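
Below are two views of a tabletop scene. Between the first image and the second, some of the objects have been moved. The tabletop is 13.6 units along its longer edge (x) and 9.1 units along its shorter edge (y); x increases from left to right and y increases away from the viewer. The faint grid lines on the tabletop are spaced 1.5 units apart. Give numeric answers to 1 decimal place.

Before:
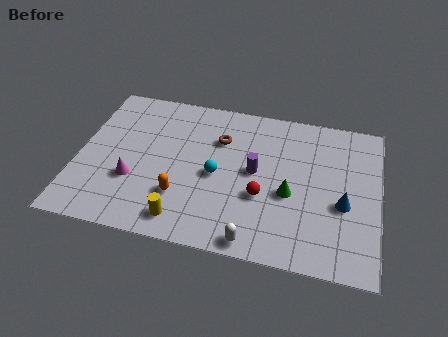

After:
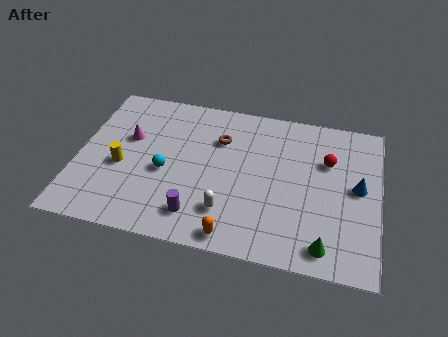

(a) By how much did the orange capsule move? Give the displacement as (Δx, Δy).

(2.5, -1.7)

From the two frames, the orange capsule sits at roughly (4.8, 2.6) before and (7.3, 0.9) after.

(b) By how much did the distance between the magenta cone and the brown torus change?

-0.8

The distance was about 5.0 in the first image and 4.2 in the second, so they moved 0.8 units closer together.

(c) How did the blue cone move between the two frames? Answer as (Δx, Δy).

(0.6, 1.1)

From the two frames, the blue cone sits at roughly (12.0, 3.7) before and (12.6, 4.8) after.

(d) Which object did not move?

the brown torus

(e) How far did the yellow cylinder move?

3.9

The yellow cylinder moved from about (5.0, 1.3) to (2.0, 3.8), a distance of √(3.0² + 2.5²) ≈ 3.9.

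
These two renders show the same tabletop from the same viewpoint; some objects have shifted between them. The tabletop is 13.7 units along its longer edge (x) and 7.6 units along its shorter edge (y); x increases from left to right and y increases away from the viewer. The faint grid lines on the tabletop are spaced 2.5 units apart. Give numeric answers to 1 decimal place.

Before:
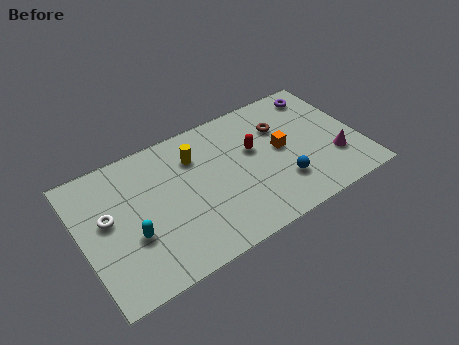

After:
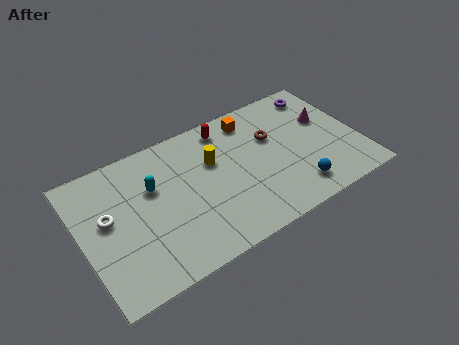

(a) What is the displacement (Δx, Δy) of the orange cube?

(-1.1, 2.4)

The orange cube started near (9.9, 4.0) and ended near (8.8, 6.4).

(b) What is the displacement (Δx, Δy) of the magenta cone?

(0.0, 2.4)

The magenta cone started near (12.3, 2.3) and ended near (12.3, 4.7).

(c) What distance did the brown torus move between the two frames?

0.6

The brown torus moved from about (10.1, 5.3) to (9.6, 4.9), a distance of √(0.5² + 0.4²) ≈ 0.6.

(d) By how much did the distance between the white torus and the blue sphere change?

+0.8

Before: roughly 8.6 units apart; after: 9.4. That's 0.8 units further apart.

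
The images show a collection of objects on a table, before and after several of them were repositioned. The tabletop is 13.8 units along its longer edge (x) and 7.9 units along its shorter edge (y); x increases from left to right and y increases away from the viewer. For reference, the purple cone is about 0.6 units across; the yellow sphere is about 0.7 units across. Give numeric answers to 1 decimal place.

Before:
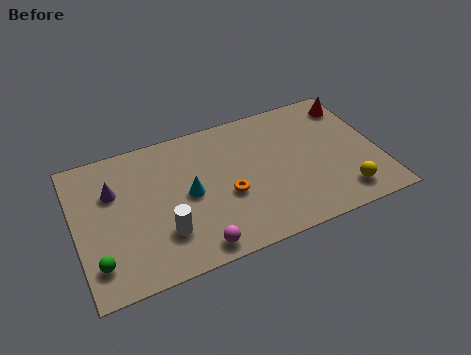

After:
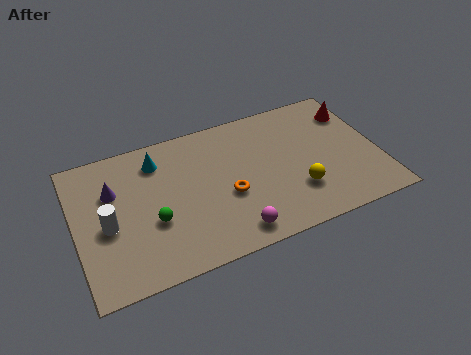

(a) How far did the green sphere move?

2.9

The green sphere was near (0.8, 1.7) before and (3.4, 3.0) after, so it travelled √(2.6² + 1.3²) ≈ 2.9 units.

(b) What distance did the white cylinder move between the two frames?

2.7

The white cylinder was near (3.8, 2.2) before and (1.4, 3.5) after, so it travelled √(2.4² + 1.3²) ≈ 2.7 units.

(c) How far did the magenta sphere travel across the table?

1.7

From (5.1, 0.9) to (6.8, 1.1), the magenta sphere covered √(1.7² + 0.2²) ≈ 1.7 units.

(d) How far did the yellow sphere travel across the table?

2.2

The yellow sphere was near (11.9, 1.4) before and (9.9, 2.3) after, so it travelled √(2.0² + 0.9²) ≈ 2.2 units.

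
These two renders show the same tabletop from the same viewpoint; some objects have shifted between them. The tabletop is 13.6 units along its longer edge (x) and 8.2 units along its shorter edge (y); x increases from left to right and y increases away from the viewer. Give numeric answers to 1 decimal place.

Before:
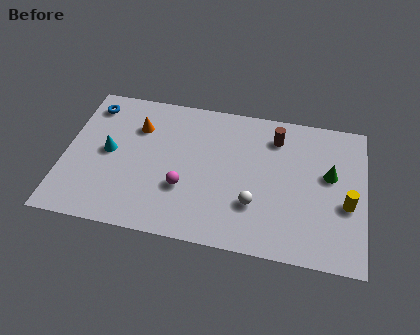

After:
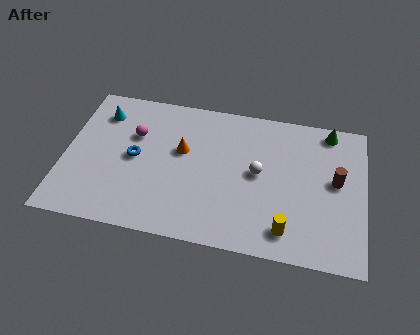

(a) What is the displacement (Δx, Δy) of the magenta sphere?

(-2.4, 2.6)

From the two frames, the magenta sphere sits at roughly (5.5, 2.8) before and (3.1, 5.4) after.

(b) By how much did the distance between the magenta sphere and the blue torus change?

-4.7

Before: roughly 6.0 units apart; after: 1.3. That's 4.7 units closer together.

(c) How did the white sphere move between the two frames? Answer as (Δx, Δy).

(0.1, 1.8)

The white sphere was at about (8.7, 2.5) and moved to about (8.8, 4.3).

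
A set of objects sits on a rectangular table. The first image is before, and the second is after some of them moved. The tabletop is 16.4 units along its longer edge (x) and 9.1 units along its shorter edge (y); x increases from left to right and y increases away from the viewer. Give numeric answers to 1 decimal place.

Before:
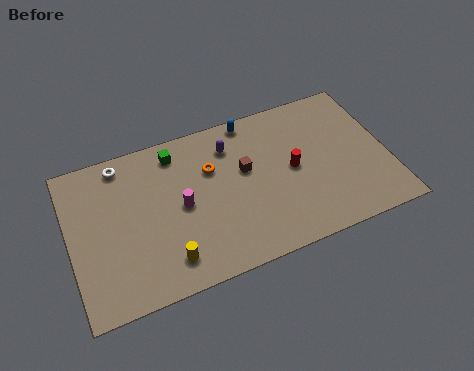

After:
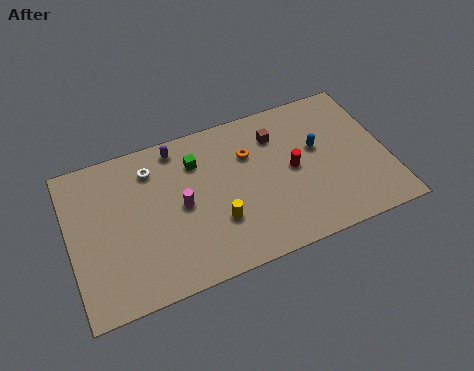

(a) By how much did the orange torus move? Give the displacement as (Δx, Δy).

(2.0, 0.2)

The orange torus was at about (7.4, 6.1) and moved to about (9.4, 6.3).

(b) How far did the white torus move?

1.7

The white torus was near (2.9, 8.0) before and (4.4, 7.2) after, so it travelled √(1.5² + 0.8²) ≈ 1.7 units.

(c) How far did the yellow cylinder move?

3.0

From (4.7, 1.7) to (7.4, 2.9), the yellow cylinder covered √(2.7² + 1.2²) ≈ 3.0 units.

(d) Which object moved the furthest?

the blue capsule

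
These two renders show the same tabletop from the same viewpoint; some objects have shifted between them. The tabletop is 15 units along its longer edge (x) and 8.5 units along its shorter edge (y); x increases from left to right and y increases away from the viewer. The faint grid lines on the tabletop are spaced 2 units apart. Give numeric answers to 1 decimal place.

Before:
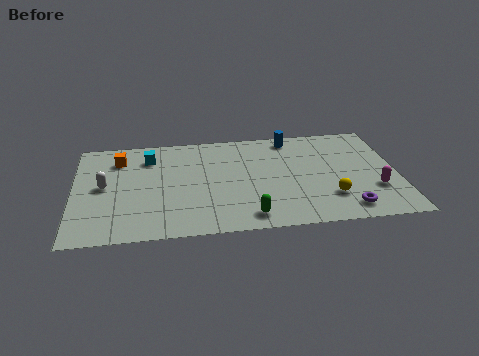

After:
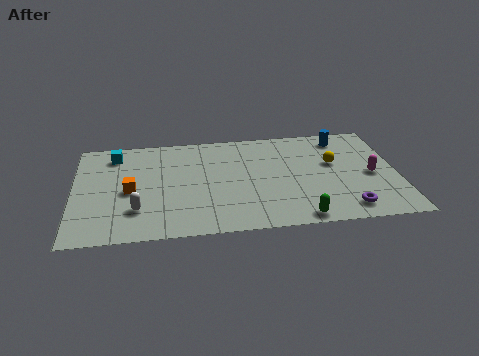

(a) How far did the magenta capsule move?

1.2

The magenta capsule was near (13.9, 2.7) before and (13.8, 3.9) after, so it travelled √(0.1² + 1.2²) ≈ 1.2 units.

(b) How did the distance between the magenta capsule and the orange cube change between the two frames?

-1.2

Before: roughly 12.4 units apart; after: 11.2. That's 1.2 units closer together.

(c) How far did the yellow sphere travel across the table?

2.8

The yellow sphere was near (11.8, 2.3) before and (12.1, 5.1) after, so it travelled √(0.3² + 2.8²) ≈ 2.8 units.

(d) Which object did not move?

the purple torus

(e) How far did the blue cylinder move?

2.4

The blue cylinder was near (10.2, 7.5) before and (12.6, 7.2) after, so it travelled √(2.4² + 0.3²) ≈ 2.4 units.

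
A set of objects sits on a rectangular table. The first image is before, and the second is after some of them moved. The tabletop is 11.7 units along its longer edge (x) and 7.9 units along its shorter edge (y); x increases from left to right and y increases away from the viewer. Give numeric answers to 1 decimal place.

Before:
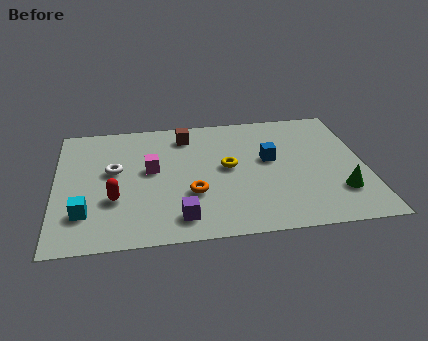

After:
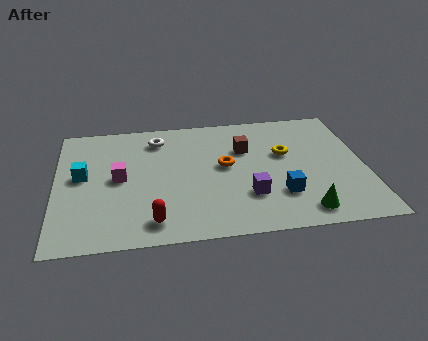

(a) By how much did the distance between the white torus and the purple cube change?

+1.3

They were about 4.0 units apart before and 5.3 after — 1.3 units further apart.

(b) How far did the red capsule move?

2.1

The red capsule moved from about (2.2, 2.7) to (3.6, 1.2), a distance of √(1.4² + 1.5²) ≈ 2.1.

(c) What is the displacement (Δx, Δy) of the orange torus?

(1.3, 1.6)

The orange torus was at about (5.1, 2.7) and moved to about (6.4, 4.3).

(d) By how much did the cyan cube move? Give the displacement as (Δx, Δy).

(-0.1, 2.3)

From the two frames, the cyan cube sits at roughly (1.1, 2.0) before and (1.0, 4.3) after.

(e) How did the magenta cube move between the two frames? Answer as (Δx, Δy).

(-1.2, -0.4)

The magenta cube was at about (3.6, 4.4) and moved to about (2.4, 4.0).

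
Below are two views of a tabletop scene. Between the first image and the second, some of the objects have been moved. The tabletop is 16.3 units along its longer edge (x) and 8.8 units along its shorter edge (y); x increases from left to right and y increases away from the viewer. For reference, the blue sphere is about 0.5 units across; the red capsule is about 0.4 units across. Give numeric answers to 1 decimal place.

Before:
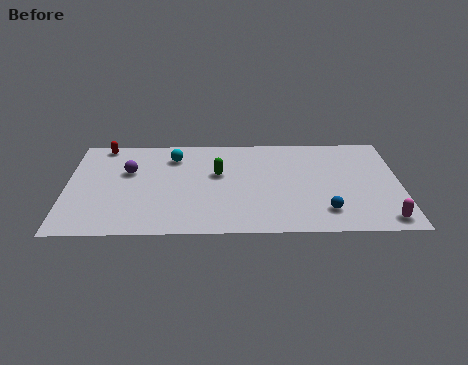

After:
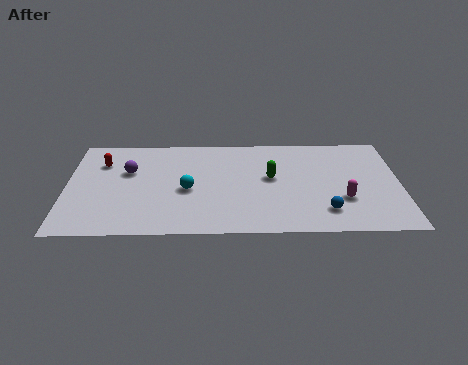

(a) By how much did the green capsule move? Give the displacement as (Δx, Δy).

(2.6, -0.4)

The green capsule started near (7.4, 5.3) and ended near (10.0, 4.9).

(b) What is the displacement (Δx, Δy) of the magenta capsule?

(-1.9, 1.8)

From the two frames, the magenta capsule sits at roughly (15.4, 1.1) before and (13.5, 2.9) after.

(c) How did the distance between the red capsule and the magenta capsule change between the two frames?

-3.0

They were about 15.3 units apart before and 12.3 after — 3.0 units closer together.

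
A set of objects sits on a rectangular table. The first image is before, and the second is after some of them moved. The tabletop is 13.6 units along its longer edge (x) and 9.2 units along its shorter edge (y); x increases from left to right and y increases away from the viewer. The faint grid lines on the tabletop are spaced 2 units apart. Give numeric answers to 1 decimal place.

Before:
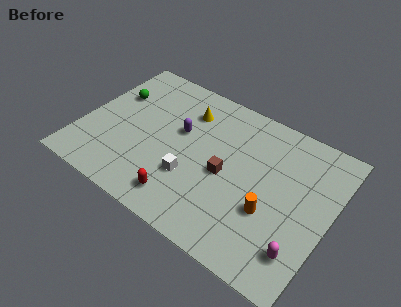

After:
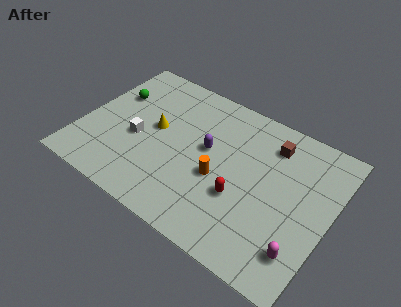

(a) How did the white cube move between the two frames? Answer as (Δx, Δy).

(-3.2, 0.9)

From the two frames, the white cube sits at roughly (6.3, 3.0) before and (3.1, 3.9) after.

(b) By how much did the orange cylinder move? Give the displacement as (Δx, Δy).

(-2.9, 0.5)

The orange cylinder started near (10.6, 3.3) and ended near (7.7, 3.8).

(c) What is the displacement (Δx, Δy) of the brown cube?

(2.0, 3.1)

The brown cube started near (8.0, 4.2) and ended near (10.0, 7.3).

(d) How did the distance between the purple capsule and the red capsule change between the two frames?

-1.2

They were about 4.1 units apart before and 2.9 after — 1.2 units closer together.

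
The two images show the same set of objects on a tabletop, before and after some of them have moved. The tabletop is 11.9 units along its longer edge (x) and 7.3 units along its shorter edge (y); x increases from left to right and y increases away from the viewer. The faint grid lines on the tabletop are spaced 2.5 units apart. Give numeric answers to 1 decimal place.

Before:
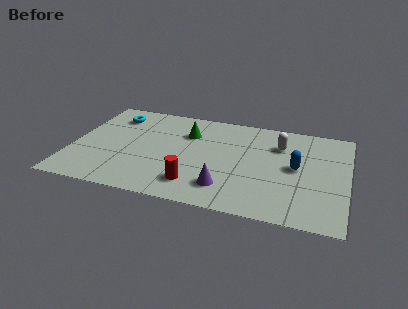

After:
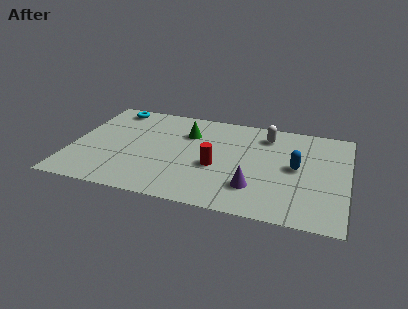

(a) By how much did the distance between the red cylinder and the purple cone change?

+0.7

They were about 1.3 units apart before and 2.0 after — 0.7 units further apart.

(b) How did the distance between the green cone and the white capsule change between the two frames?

-0.5

The distance was about 4.0 in the first image and 3.5 in the second, so they moved 0.5 units closer together.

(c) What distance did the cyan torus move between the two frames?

0.6

From (1.6, 5.8) to (1.5, 6.4), the cyan torus covered √(0.1² + 0.6²) ≈ 0.6 units.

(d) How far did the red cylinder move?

1.7

The red cylinder was near (5.5, 1.5) before and (6.3, 3.0) after, so it travelled √(0.8² + 1.5²) ≈ 1.7 units.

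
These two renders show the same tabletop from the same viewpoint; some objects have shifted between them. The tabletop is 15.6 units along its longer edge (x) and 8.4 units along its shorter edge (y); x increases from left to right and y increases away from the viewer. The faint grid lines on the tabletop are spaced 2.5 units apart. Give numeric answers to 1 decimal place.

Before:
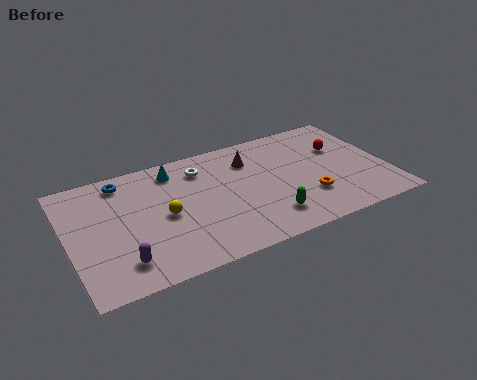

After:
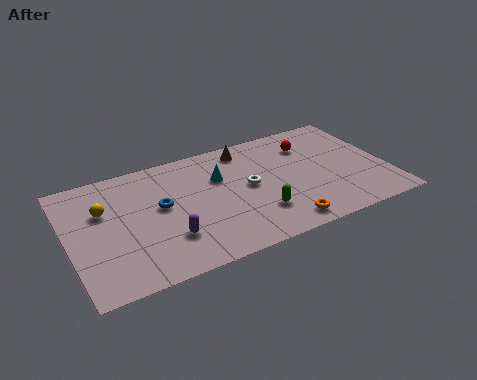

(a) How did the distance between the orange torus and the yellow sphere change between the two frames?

+2.2

Before: roughly 7.1 units apart; after: 9.3. That's 2.2 units further apart.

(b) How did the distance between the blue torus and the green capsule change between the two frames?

-3.4

They were about 8.5 units apart before and 5.1 after — 3.4 units closer together.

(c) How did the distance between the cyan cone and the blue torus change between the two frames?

+0.6

The distance was about 2.5 in the first image and 3.1 in the second, so they moved 0.6 units further apart.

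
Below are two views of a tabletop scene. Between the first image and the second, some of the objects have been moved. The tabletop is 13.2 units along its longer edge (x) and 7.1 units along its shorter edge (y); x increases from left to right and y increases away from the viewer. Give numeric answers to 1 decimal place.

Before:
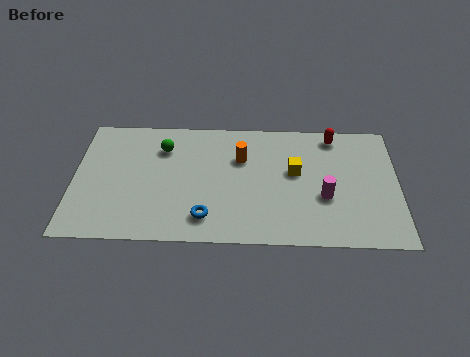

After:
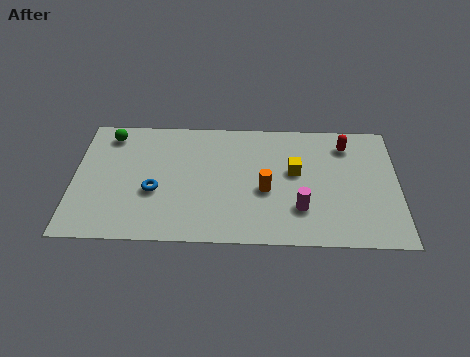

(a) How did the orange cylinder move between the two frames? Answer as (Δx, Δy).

(1.0, -1.8)

The orange cylinder was at about (6.8, 4.8) and moved to about (7.8, 3.0).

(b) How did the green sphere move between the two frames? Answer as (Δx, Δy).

(-2.2, 0.7)

From the two frames, the green sphere sits at roughly (3.6, 5.3) before and (1.4, 6.0) after.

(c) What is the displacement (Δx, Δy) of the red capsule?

(0.5, -0.5)

The red capsule started near (10.6, 6.2) and ended near (11.1, 5.7).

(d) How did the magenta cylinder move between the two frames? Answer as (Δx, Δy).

(-1.0, -0.7)

From the two frames, the magenta cylinder sits at roughly (10.2, 2.7) before and (9.2, 2.0) after.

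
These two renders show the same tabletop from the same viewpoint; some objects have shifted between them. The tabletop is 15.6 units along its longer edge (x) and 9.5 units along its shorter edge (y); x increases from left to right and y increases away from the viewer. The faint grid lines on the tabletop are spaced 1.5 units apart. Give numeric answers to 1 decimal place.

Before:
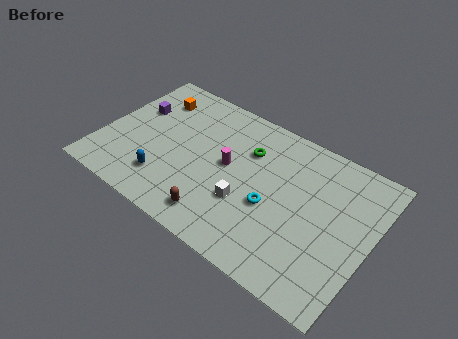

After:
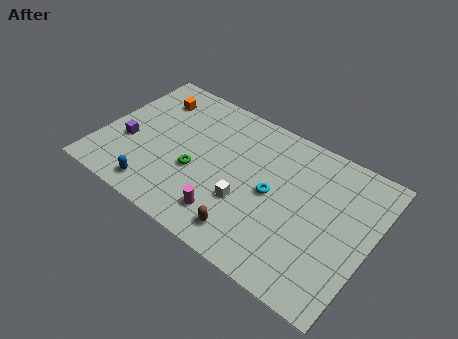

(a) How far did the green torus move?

3.9

The green torus was near (8.2, 6.7) before and (5.7, 3.7) after, so it travelled √(2.5² + 3.0²) ≈ 3.9 units.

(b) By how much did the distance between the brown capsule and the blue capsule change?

+2.0

Before: roughly 3.4 units apart; after: 5.4. That's 2.0 units further apart.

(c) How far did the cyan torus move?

0.8

From (10.1, 3.9) to (10.0, 4.7), the cyan torus covered √(0.1² + 0.8²) ≈ 0.8 units.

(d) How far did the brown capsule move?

1.8

The brown capsule was near (7.4, 1.5) before and (9.2, 1.5) after, so it travelled √(1.8² + 0.0²) ≈ 1.8 units.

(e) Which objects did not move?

the orange cube and the white cube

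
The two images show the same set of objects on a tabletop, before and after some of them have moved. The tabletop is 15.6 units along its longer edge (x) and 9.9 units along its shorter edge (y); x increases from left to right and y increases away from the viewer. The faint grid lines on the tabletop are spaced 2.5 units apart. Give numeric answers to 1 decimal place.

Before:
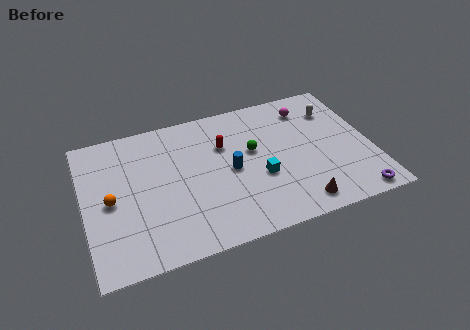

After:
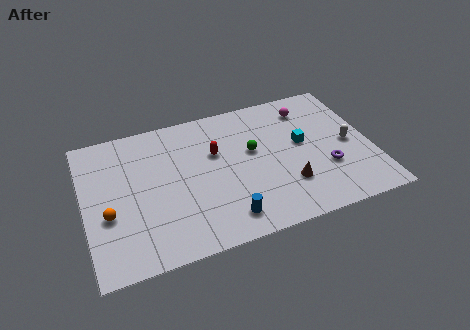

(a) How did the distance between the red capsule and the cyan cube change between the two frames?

+1.4

The distance was about 3.4 in the first image and 4.8 in the second, so they moved 1.4 units further apart.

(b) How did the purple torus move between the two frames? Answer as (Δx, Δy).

(-1.3, 2.4)

The purple torus was at about (14.3, 0.9) and moved to about (13.0, 3.3).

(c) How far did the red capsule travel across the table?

0.6

The red capsule moved from about (7.7, 6.7) to (7.2, 6.3), a distance of √(0.5² + 0.4²) ≈ 0.6.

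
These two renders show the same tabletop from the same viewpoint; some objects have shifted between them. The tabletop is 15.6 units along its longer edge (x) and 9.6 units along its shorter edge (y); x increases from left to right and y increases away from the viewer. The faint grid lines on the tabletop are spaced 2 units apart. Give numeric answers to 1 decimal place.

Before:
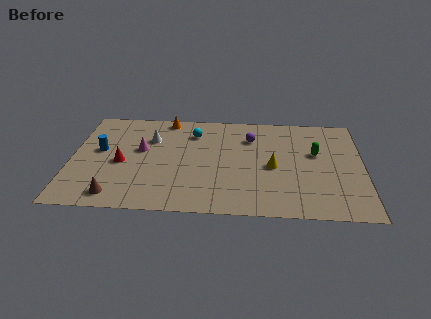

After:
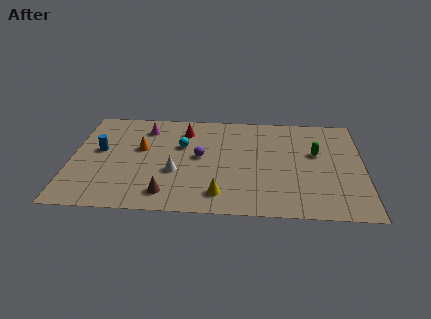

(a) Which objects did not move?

the green capsule and the blue cylinder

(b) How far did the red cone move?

4.7

From (2.7, 4.3) to (6.0, 7.6), the red cone covered √(3.3² + 3.3²) ≈ 4.7 units.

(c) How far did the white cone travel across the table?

3.4

The white cone was near (4.2, 6.7) before and (5.6, 3.6) after, so it travelled √(1.4² + 3.1²) ≈ 3.4 units.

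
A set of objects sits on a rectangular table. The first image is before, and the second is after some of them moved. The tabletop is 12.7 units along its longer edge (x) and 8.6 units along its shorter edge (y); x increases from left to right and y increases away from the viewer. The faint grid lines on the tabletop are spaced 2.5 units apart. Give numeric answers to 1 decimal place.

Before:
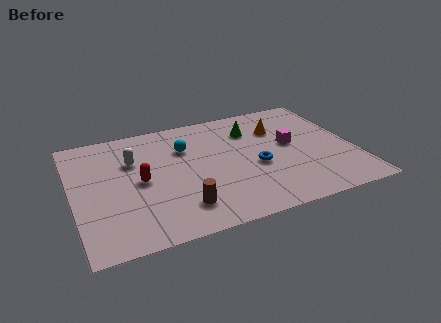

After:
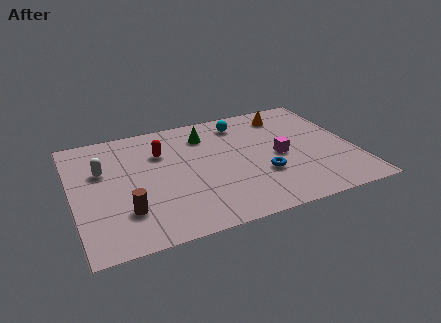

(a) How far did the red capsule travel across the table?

2.1

The red capsule was near (3.0, 4.2) before and (4.1, 6.0) after, so it travelled √(1.1² + 1.8²) ≈ 2.1 units.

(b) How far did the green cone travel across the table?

2.1

The green cone moved from about (8.3, 6.4) to (6.2, 6.7), a distance of √(2.1² + 0.3²) ≈ 2.1.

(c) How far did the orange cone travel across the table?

1.1

The orange cone moved from about (9.5, 6.1) to (10.0, 7.1), a distance of √(0.5² + 1.0²) ≈ 1.1.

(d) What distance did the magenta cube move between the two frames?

0.9

The magenta cube was near (9.9, 4.7) before and (9.3, 4.0) after, so it travelled √(0.6² + 0.7²) ≈ 0.9 units.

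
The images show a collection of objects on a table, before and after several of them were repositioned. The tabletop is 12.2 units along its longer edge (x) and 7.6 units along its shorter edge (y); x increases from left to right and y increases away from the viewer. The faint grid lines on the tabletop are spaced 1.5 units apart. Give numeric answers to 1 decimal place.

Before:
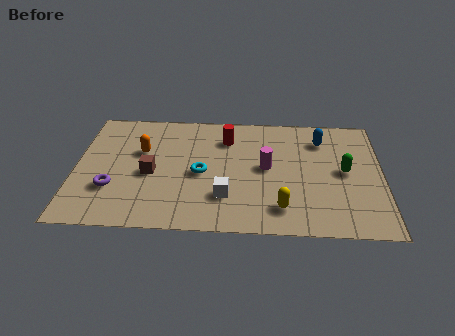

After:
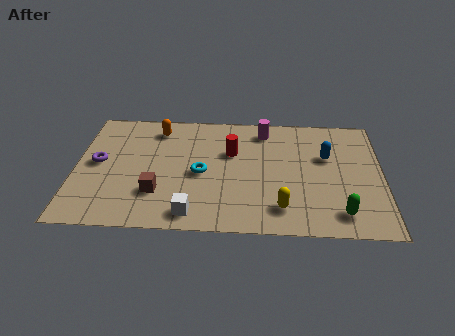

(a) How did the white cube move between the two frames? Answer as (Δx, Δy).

(-1.3, -1.1)

From the two frames, the white cube sits at roughly (6.0, 2.1) before and (4.7, 1.0) after.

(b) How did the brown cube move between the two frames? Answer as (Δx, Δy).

(0.3, -1.2)

The brown cube started near (3.0, 3.4) and ended near (3.3, 2.2).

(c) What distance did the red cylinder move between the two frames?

0.9

The red cylinder moved from about (6.0, 5.8) to (6.2, 4.9), a distance of √(0.2² + 0.9²) ≈ 0.9.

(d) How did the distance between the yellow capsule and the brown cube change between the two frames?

-0.6

Before: roughly 5.5 units apart; after: 4.9. That's 0.6 units closer together.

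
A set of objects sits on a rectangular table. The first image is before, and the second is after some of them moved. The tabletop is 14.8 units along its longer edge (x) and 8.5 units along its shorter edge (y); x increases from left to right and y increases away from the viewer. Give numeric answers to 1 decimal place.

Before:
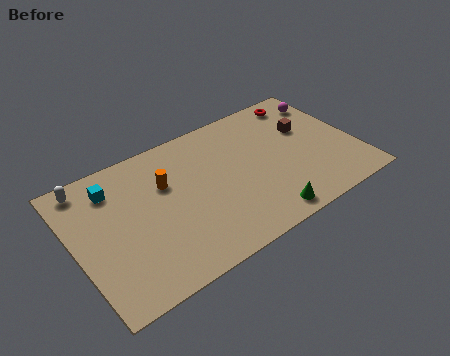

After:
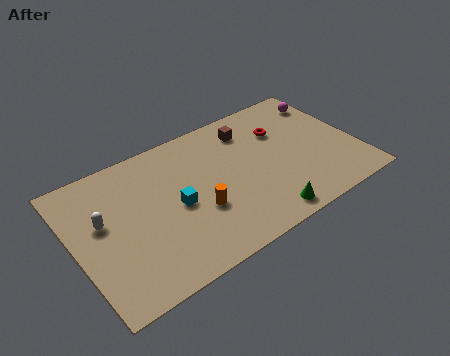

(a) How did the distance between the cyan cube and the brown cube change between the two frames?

-5.1

Before: roughly 10.3 units apart; after: 5.2. That's 5.1 units closer together.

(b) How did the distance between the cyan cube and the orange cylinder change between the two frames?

-1.5

Before: roughly 2.8 units apart; after: 1.3. That's 1.5 units closer together.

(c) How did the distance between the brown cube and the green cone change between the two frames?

+0.4

The distance was about 5.4 in the first image and 5.8 in the second, so they moved 0.4 units further apart.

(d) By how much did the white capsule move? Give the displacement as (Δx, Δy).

(0.4, -2.5)

The white capsule was at about (1.1, 7.5) and moved to about (1.5, 5.0).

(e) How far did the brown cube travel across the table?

3.2

The brown cube moved from about (12.5, 5.4) to (9.6, 6.8), a distance of √(2.9² + 1.4²) ≈ 3.2.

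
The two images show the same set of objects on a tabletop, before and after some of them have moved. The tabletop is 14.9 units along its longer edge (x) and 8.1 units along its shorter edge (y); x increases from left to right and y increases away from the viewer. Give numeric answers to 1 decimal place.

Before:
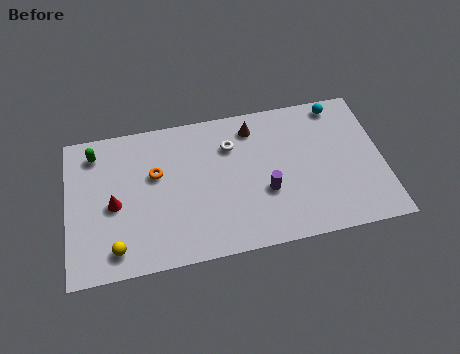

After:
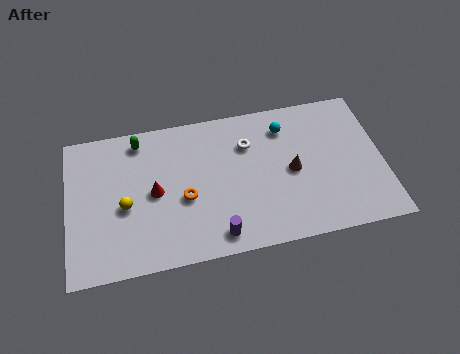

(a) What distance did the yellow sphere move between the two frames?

2.3

The yellow sphere moved from about (2.2, 1.3) to (2.7, 3.5), a distance of √(0.5² + 2.2²) ≈ 2.3.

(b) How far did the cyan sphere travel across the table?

2.7

The cyan sphere was near (13.0, 7.2) before and (10.4, 6.4) after, so it travelled √(2.6² + 0.8²) ≈ 2.7 units.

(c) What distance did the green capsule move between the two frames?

2.1

The green capsule was near (1.4, 6.7) before and (3.5, 7.0) after, so it travelled √(2.1² + 0.3²) ≈ 2.1 units.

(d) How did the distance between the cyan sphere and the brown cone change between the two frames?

-1.6

Before: roughly 4.1 units apart; after: 2.5. That's 1.6 units closer together.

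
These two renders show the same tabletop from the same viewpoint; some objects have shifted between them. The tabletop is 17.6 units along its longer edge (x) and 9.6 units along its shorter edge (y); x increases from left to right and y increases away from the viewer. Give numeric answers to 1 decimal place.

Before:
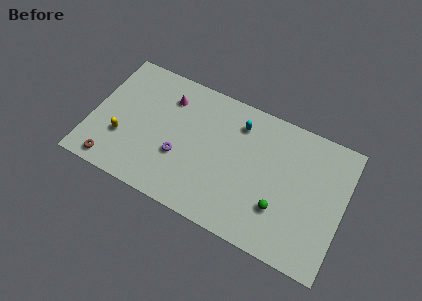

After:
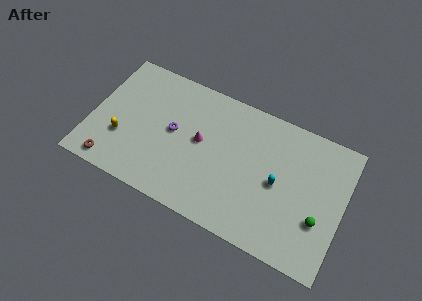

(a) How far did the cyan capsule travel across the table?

4.3

The cyan capsule moved from about (10.0, 7.6) to (13.1, 4.6), a distance of √(3.1² + 3.0²) ≈ 4.3.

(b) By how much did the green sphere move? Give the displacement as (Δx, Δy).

(2.7, 0.4)

The green sphere was at about (13.4, 2.9) and moved to about (16.1, 3.3).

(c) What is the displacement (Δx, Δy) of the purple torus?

(-0.6, 1.6)

The purple torus started near (6.3, 3.5) and ended near (5.7, 5.1).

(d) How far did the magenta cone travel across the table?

3.4

The magenta cone moved from about (5.0, 7.4) to (7.6, 5.2), a distance of √(2.6² + 2.2²) ≈ 3.4.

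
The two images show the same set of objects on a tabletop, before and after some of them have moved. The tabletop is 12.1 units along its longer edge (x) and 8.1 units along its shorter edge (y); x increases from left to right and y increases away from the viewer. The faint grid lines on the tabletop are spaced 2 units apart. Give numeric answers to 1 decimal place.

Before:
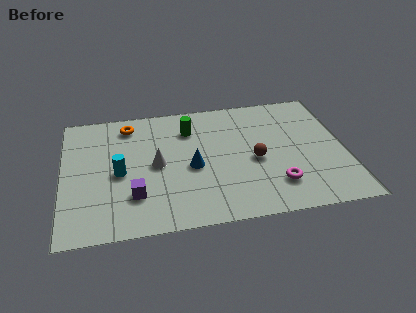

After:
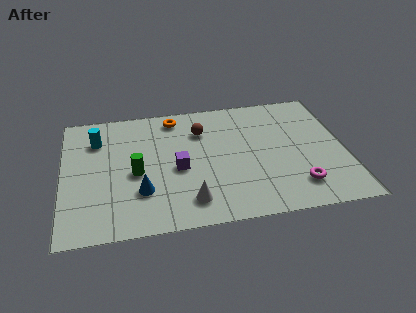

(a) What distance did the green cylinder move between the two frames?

3.5

The green cylinder moved from about (5.5, 6.1) to (3.1, 3.6), a distance of √(2.4² + 2.5²) ≈ 3.5.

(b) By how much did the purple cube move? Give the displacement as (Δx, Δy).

(1.9, 1.4)

The purple cube started near (3.0, 2.2) and ended near (4.9, 3.6).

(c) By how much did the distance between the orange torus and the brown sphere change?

-4.6

Before: roughly 6.2 units apart; after: 1.6. That's 4.6 units closer together.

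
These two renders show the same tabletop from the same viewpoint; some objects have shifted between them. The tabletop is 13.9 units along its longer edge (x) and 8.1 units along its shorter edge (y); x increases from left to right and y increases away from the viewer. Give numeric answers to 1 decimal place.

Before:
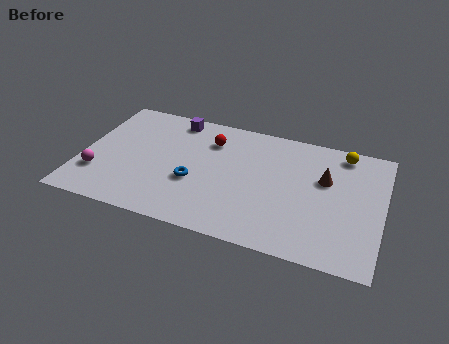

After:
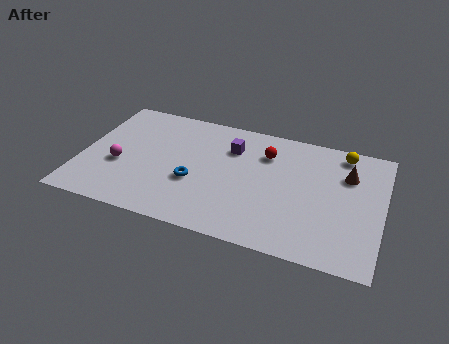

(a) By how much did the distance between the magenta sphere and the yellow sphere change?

-1.2

The distance was about 12.0 in the first image and 10.8 in the second, so they moved 1.2 units closer together.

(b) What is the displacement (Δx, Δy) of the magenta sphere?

(0.9, 0.9)

The magenta sphere was at about (0.9, 2.3) and moved to about (1.8, 3.2).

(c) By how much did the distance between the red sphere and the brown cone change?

-1.7

They were about 5.5 units apart before and 3.8 after — 1.7 units closer together.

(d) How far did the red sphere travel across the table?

2.6

The red sphere was near (5.8, 6.1) before and (8.4, 6.0) after, so it travelled √(2.6² + 0.1²) ≈ 2.6 units.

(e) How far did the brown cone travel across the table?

1.2

The brown cone was near (11.2, 5.1) before and (12.2, 5.7) after, so it travelled √(1.0² + 0.6²) ≈ 1.2 units.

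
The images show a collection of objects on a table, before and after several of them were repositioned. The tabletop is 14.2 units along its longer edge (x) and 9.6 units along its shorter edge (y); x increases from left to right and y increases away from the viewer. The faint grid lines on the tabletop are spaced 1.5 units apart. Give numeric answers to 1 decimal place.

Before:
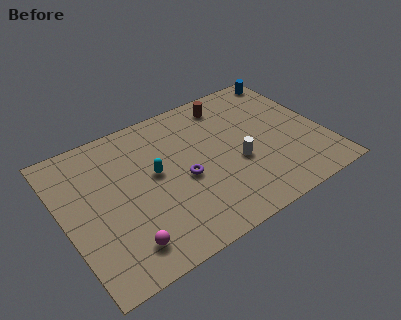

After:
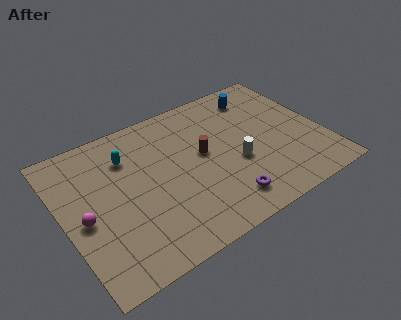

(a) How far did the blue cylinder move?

2.1

The blue cylinder moved from about (13.3, 8.6) to (11.3, 7.9), a distance of √(2.0² + 0.7²) ≈ 2.1.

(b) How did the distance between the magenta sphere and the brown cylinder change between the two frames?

-2.6

They were about 9.4 units apart before and 6.8 after — 2.6 units closer together.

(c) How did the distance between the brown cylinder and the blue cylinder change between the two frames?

+0.7

They were about 3.7 units apart before and 4.4 after — 0.7 units further apart.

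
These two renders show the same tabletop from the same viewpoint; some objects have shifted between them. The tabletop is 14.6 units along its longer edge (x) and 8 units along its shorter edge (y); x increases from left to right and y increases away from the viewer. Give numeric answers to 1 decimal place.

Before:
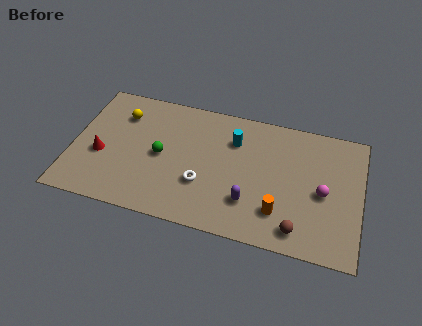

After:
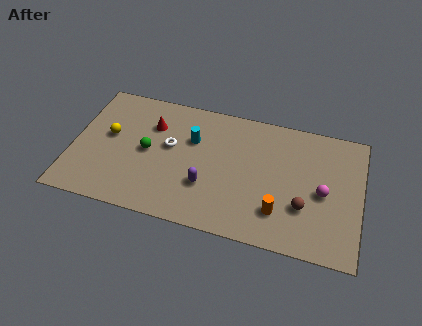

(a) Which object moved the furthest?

the red cone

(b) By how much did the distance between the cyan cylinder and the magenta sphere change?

+1.8

They were about 5.1 units apart before and 6.9 after — 1.8 units further apart.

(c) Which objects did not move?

the magenta sphere and the orange cylinder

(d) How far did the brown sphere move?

1.4

From (11.6, 1.2) to (11.8, 2.6), the brown sphere covered √(0.2² + 1.4²) ≈ 1.4 units.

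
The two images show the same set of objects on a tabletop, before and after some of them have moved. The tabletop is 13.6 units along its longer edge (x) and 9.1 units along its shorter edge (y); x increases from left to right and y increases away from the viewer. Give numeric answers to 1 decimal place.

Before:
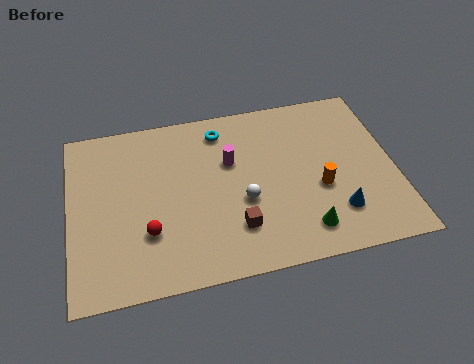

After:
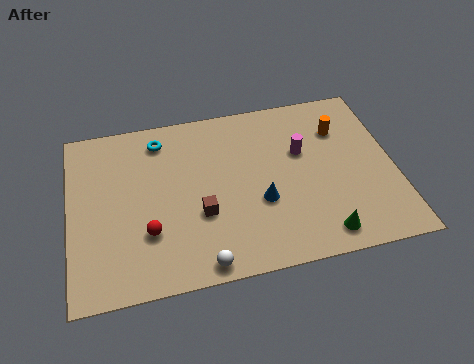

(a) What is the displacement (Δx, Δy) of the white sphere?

(-1.9, -2.8)

From the two frames, the white sphere sits at roughly (7.2, 3.6) before and (5.3, 0.8) after.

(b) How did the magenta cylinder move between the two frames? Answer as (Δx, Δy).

(3.0, -0.1)

The magenta cylinder started near (6.8, 5.8) and ended near (9.8, 5.7).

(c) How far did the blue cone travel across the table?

3.3

The blue cone moved from about (11.0, 2.2) to (7.9, 3.4), a distance of √(3.1² + 1.2²) ≈ 3.3.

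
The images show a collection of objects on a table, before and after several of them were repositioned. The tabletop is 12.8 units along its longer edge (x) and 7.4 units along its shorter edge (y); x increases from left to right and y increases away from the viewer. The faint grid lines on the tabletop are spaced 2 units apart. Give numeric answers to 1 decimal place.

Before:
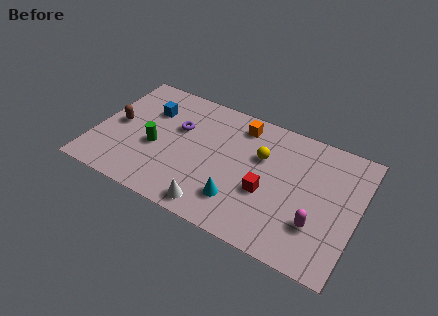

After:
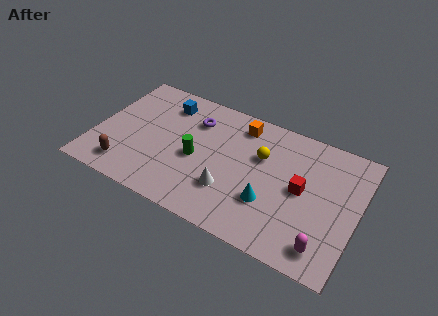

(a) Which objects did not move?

the orange cube and the yellow sphere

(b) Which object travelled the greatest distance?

the brown capsule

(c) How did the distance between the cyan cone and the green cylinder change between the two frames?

-0.7

They were about 4.5 units apart before and 3.8 after — 0.7 units closer together.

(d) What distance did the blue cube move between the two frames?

1.0

From (2.4, 5.2) to (3.1, 5.9), the blue cube covered √(0.7² + 0.7²) ≈ 1.0 units.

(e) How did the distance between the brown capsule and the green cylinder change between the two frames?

+1.7

They were about 2.1 units apart before and 3.8 after — 1.7 units further apart.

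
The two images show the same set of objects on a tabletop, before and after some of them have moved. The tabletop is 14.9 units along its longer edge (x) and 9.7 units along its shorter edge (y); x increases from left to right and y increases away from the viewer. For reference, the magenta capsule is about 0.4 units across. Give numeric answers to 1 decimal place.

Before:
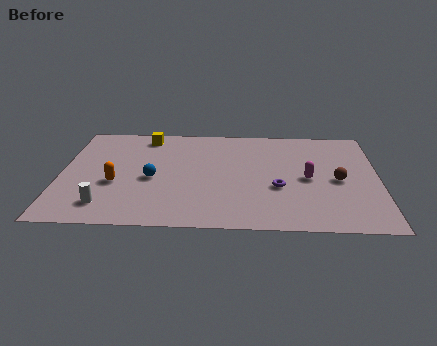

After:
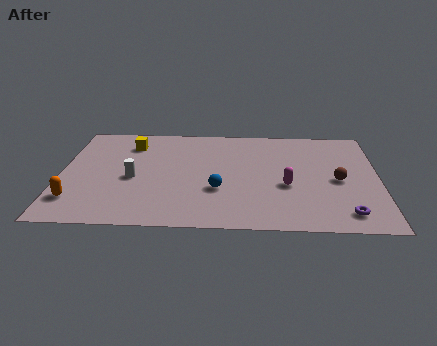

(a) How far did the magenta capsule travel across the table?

1.2

From (11.6, 4.6) to (10.6, 3.9), the magenta capsule covered √(1.0² + 0.7²) ≈ 1.2 units.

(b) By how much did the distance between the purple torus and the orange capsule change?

+4.9

The distance was about 7.6 in the first image and 12.5 in the second, so they moved 4.9 units further apart.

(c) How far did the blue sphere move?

3.2

The blue sphere was near (4.3, 4.3) before and (7.4, 3.4) after, so it travelled √(3.1² + 0.9²) ≈ 3.2 units.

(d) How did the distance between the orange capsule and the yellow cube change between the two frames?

+1.1

Before: roughly 4.8 units apart; after: 5.9. That's 1.1 units further apart.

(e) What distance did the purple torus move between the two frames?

3.8

The purple torus was near (10.2, 3.7) before and (13.3, 1.5) after, so it travelled √(3.1² + 2.2²) ≈ 3.8 units.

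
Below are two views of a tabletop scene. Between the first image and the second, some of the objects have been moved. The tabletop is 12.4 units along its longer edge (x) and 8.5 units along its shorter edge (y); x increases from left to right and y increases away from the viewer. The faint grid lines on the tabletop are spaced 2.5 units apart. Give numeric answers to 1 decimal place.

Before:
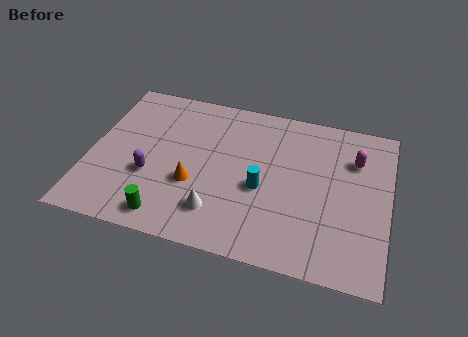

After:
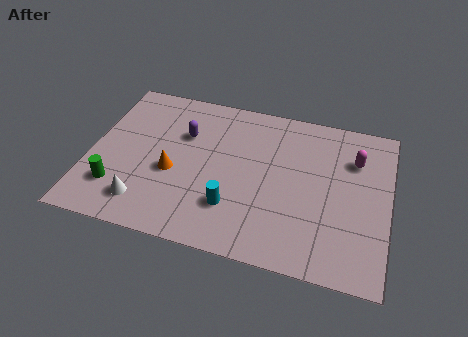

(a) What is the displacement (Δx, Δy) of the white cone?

(-3.0, -0.3)

From the two frames, the white cone sits at roughly (5.5, 1.9) before and (2.5, 1.6) after.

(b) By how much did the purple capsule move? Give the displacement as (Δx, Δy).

(1.2, 2.6)

The purple capsule was at about (2.6, 3.1) and moved to about (3.8, 5.7).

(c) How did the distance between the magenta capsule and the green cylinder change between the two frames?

+1.5

They were about 8.9 units apart before and 10.4 after — 1.5 units further apart.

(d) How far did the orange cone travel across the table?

1.0

The orange cone was near (4.4, 3.1) before and (3.5, 3.5) after, so it travelled √(0.9² + 0.4²) ≈ 1.0 units.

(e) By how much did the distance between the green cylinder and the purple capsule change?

+2.2

Before: roughly 2.2 units apart; after: 4.4. That's 2.2 units further apart.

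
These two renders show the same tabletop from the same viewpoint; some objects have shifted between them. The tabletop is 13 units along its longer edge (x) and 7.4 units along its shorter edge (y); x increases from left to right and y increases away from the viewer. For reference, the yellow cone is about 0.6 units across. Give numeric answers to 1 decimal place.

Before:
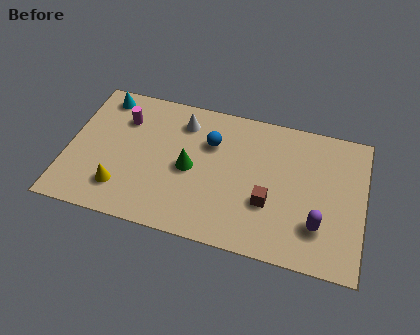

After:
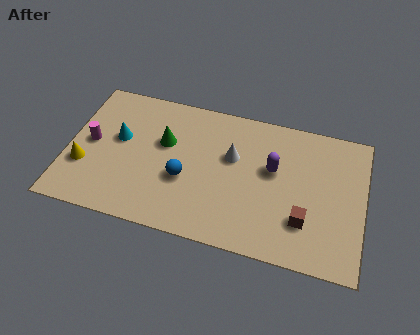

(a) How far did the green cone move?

1.6

From (5.4, 3.5) to (4.2, 4.6), the green cone covered √(1.2² + 1.1²) ≈ 1.6 units.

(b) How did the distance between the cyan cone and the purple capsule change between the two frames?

-3.9

Before: roughly 10.7 units apart; after: 6.8. That's 3.9 units closer together.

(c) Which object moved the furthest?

the purple capsule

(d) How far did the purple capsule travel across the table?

3.2

The purple capsule was near (11.1, 2.0) before and (9.0, 4.4) after, so it travelled √(2.1² + 2.4²) ≈ 3.2 units.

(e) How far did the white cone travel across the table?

2.6

The white cone moved from about (4.9, 5.9) to (7.2, 4.6), a distance of √(2.3² + 1.3²) ≈ 2.6.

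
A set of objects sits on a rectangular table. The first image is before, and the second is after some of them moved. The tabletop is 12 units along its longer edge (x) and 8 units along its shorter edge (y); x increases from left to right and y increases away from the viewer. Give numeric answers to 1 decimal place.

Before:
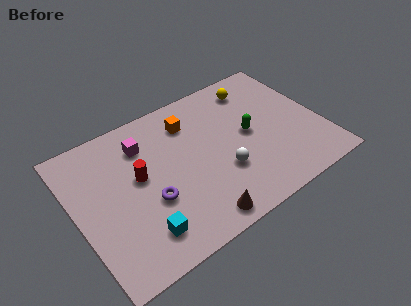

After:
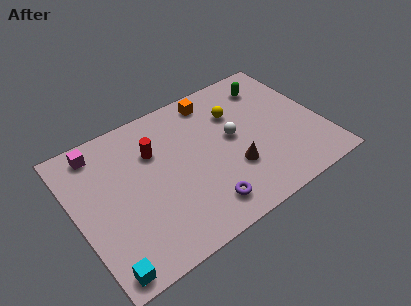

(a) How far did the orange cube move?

1.5

The orange cube moved from about (5.9, 6.2) to (7.2, 6.9), a distance of √(1.3² + 0.7²) ≈ 1.5.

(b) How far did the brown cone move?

2.7

The brown cone was near (5.3, 0.9) before and (7.4, 2.6) after, so it travelled √(2.1² + 1.7²) ≈ 2.7 units.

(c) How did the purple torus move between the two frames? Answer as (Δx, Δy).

(2.3, -1.6)

From the two frames, the purple torus sits at roughly (3.4, 3.0) before and (5.7, 1.4) after.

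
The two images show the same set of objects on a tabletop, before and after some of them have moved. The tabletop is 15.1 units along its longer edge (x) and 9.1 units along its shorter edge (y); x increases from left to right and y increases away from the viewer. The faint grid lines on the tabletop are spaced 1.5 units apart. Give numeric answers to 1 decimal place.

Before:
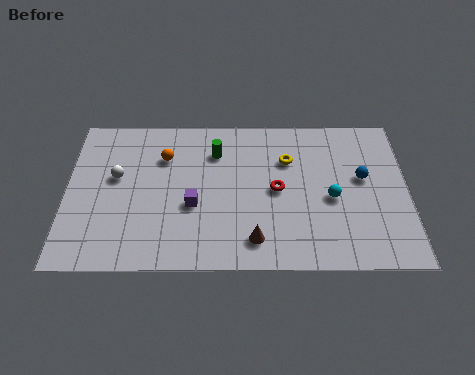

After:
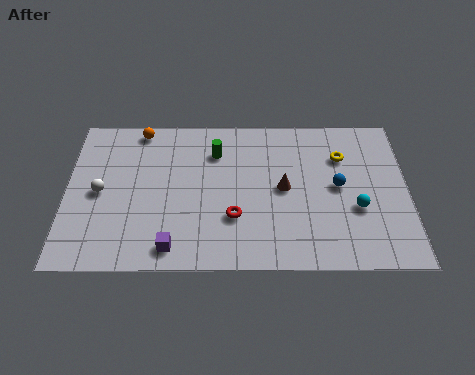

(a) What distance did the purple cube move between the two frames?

2.6

The purple cube moved from about (5.6, 3.6) to (4.7, 1.2), a distance of √(0.9² + 2.4²) ≈ 2.6.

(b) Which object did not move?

the green cylinder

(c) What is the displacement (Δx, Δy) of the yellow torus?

(2.4, 0.2)

From the two frames, the yellow torus sits at roughly (9.8, 6.3) before and (12.2, 6.5) after.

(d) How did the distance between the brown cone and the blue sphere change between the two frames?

-3.6

They were about 6.0 units apart before and 2.4 after — 3.6 units closer together.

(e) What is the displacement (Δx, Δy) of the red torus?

(-1.9, -1.6)

The red torus was at about (9.3, 4.5) and moved to about (7.4, 2.9).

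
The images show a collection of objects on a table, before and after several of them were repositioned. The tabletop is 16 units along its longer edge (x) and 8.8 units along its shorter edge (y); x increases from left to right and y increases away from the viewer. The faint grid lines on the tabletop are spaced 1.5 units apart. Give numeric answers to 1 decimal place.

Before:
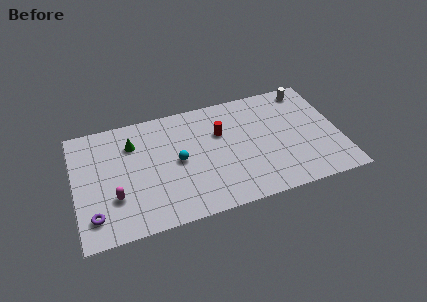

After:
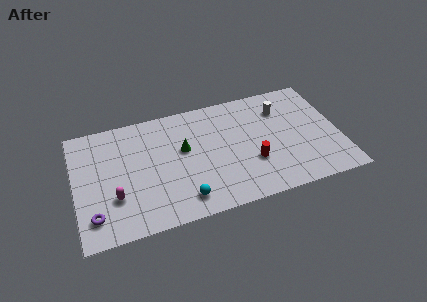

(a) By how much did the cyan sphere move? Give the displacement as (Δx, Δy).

(0.1, -2.9)

The cyan sphere started near (6.2, 4.4) and ended near (6.3, 1.5).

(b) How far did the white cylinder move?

2.0

From (14.4, 7.7) to (12.7, 6.6), the white cylinder covered √(1.7² + 1.1²) ≈ 2.0 units.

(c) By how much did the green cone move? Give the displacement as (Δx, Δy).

(3.0, -1.3)

The green cone started near (3.6, 6.5) and ended near (6.6, 5.2).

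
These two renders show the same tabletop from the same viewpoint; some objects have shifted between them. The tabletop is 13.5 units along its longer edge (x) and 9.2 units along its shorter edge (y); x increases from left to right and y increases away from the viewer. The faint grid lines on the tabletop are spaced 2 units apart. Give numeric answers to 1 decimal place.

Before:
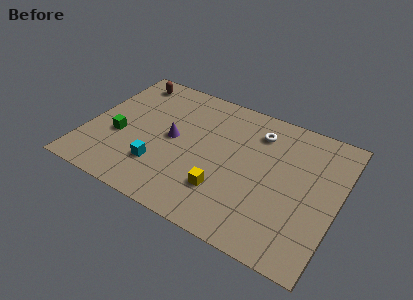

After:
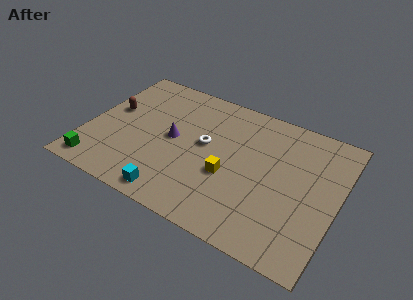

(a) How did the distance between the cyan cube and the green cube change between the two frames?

+1.6

They were about 2.6 units apart before and 4.2 after — 1.6 units further apart.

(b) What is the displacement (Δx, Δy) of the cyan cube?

(1.0, -1.5)

The cyan cube started near (4.2, 2.5) and ended near (5.2, 1.0).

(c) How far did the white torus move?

3.3

From (8.9, 7.2) to (6.3, 5.1), the white torus covered √(2.6² + 2.1²) ≈ 3.3 units.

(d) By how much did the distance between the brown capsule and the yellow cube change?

-1.2

The distance was about 8.1 in the first image and 6.9 in the second, so they moved 1.2 units closer together.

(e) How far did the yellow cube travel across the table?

1.1

The yellow cube moved from about (7.7, 2.5) to (7.8, 3.6), a distance of √(0.1² + 1.1²) ≈ 1.1.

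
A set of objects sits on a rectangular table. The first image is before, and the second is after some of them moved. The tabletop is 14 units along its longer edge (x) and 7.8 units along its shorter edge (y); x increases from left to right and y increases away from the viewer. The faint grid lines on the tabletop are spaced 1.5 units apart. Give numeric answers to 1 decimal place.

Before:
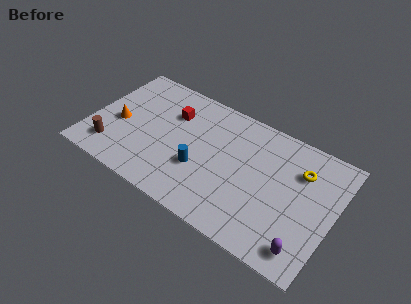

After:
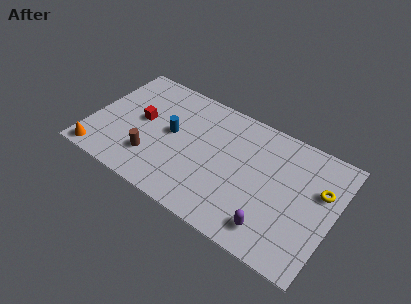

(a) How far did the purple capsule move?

1.9

From (12.8, 1.2) to (10.9, 1.4), the purple capsule covered √(1.9² + 0.2²) ≈ 1.9 units.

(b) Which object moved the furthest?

the orange cone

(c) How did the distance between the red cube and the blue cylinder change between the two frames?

-1.6

They were about 3.4 units apart before and 1.8 after — 1.6 units closer together.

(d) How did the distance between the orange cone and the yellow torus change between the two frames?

+2.4

The distance was about 10.5 in the first image and 12.9 in the second, so they moved 2.4 units further apart.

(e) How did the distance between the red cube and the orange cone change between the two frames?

+0.4

Before: roughly 3.5 units apart; after: 3.9. That's 0.4 units further apart.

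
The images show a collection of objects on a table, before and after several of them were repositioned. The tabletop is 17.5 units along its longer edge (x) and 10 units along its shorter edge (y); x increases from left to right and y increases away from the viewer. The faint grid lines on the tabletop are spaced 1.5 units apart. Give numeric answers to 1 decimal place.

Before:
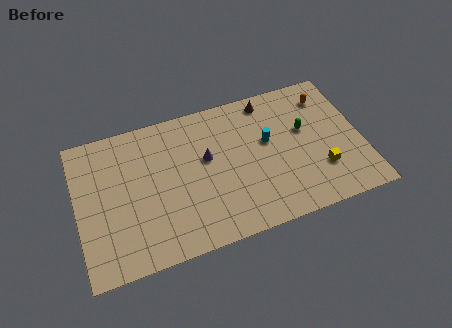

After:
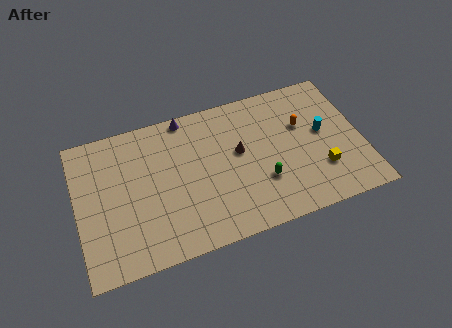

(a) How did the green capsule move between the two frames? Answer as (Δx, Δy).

(-2.9, -2.8)

From the two frames, the green capsule sits at roughly (14.1, 6.0) before and (11.2, 3.2) after.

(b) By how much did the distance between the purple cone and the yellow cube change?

+2.6

Before: roughly 7.4 units apart; after: 10.0. That's 2.6 units further apart.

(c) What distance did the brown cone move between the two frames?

3.7

The brown cone was near (12.1, 8.8) before and (10.0, 5.7) after, so it travelled √(2.1² + 3.1²) ≈ 3.7 units.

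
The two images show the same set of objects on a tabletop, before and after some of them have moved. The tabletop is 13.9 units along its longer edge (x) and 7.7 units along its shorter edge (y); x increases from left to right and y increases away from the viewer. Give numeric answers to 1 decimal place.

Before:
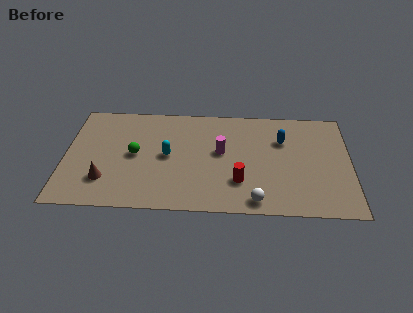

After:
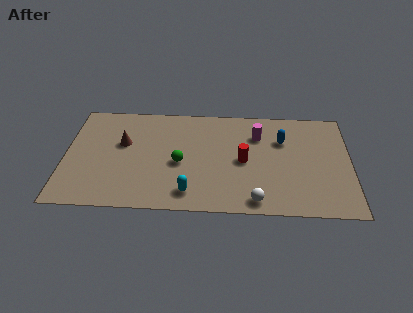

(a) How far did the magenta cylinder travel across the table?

2.2

From (7.6, 4.3) to (9.4, 5.6), the magenta cylinder covered √(1.8² + 1.3²) ≈ 2.2 units.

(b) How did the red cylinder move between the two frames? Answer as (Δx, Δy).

(0.2, 1.5)

From the two frames, the red cylinder sits at roughly (8.5, 2.2) before and (8.7, 3.7) after.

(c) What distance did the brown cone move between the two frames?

2.8

The brown cone moved from about (2.0, 2.0) to (2.8, 4.7), a distance of √(0.8² + 2.7²) ≈ 2.8.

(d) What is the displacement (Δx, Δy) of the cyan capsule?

(1.1, -2.6)

The cyan capsule was at about (5.0, 3.9) and moved to about (6.1, 1.3).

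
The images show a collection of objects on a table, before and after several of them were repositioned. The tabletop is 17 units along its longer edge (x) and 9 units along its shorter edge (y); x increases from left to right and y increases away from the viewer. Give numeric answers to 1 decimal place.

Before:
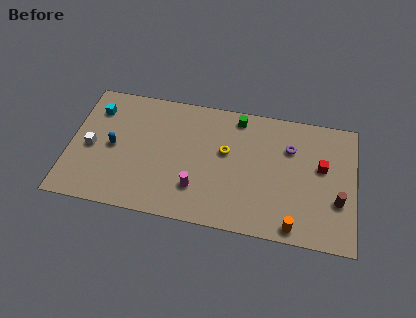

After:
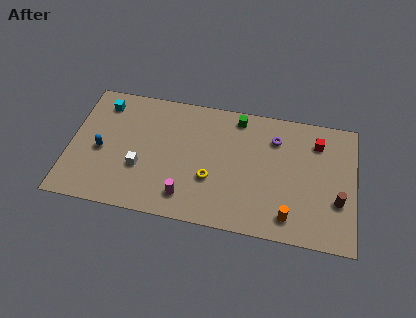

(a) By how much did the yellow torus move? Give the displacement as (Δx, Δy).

(-0.8, -2.1)

From the two frames, the yellow torus sits at roughly (9.3, 5.3) before and (8.5, 3.2) after.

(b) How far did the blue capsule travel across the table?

0.8

From (2.6, 4.4) to (1.9, 4.0), the blue capsule covered √(0.7² + 0.4²) ≈ 0.8 units.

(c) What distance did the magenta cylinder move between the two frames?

0.9

The magenta cylinder was near (7.7, 2.4) before and (7.1, 1.7) after, so it travelled √(0.6² + 0.7²) ≈ 0.9 units.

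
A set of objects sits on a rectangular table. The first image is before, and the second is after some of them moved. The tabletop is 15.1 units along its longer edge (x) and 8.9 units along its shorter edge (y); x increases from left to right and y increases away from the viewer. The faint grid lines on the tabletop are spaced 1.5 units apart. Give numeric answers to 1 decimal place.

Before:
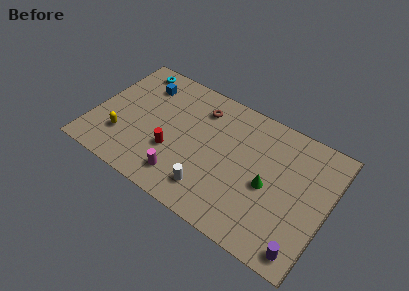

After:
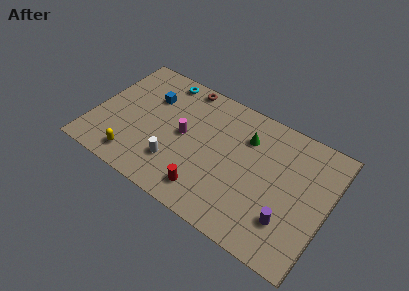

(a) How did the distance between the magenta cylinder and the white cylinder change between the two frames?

+0.4

The distance was about 1.8 in the first image and 2.2 in the second, so they moved 0.4 units further apart.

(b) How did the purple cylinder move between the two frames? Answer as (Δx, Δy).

(-1.2, 1.3)

The purple cylinder started near (14.1, 1.1) and ended near (12.9, 2.4).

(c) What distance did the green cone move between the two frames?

3.1

From (11.4, 4.0) to (9.6, 6.5), the green cone covered √(1.8² + 2.5²) ≈ 3.1 units.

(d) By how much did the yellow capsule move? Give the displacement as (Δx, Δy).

(1.0, -1.1)

The yellow capsule was at about (2.1, 2.5) and moved to about (3.1, 1.4).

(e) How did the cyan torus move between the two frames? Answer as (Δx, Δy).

(2.0, 0.1)

The cyan torus was at about (1.8, 7.8) and moved to about (3.8, 7.9).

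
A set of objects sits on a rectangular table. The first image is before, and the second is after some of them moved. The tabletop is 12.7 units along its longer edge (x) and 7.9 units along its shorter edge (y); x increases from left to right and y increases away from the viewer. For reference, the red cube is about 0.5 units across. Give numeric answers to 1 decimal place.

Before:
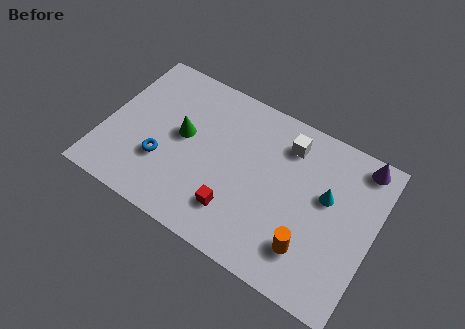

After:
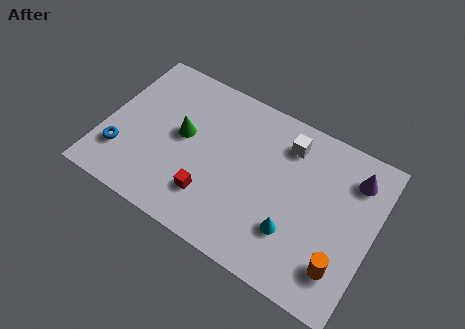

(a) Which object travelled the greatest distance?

the cyan cone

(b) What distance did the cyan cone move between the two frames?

2.7

The cyan cone was near (10.4, 4.7) before and (9.2, 2.3) after, so it travelled √(1.2² + 2.4²) ≈ 2.7 units.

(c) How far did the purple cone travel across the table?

0.8

The purple cone moved from about (11.7, 7.0) to (11.5, 6.2), a distance of √(0.2² + 0.8²) ≈ 0.8.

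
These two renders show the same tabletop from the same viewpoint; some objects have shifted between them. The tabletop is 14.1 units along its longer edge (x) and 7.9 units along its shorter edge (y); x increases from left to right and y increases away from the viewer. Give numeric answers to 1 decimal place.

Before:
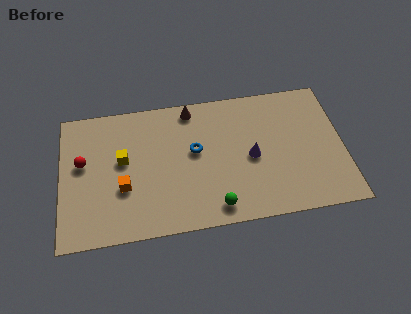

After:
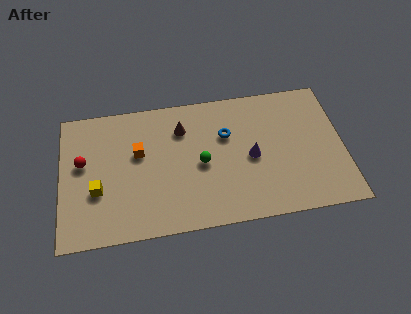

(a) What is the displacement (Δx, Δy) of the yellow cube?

(-1.3, -1.6)

From the two frames, the yellow cube sits at roughly (3.1, 4.5) before and (1.8, 2.9) after.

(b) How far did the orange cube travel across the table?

2.1

From (3.1, 2.9) to (3.9, 4.8), the orange cube covered √(0.8² + 1.9²) ≈ 2.1 units.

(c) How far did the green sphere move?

2.7

The green sphere was near (7.6, 1.1) before and (7.0, 3.7) after, so it travelled √(0.6² + 2.6²) ≈ 2.7 units.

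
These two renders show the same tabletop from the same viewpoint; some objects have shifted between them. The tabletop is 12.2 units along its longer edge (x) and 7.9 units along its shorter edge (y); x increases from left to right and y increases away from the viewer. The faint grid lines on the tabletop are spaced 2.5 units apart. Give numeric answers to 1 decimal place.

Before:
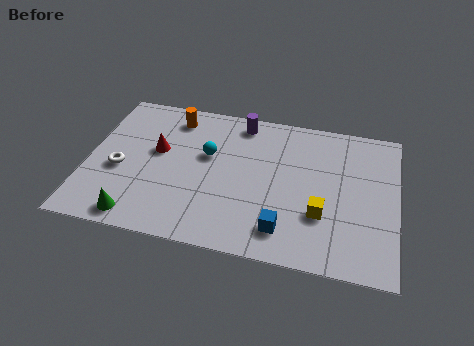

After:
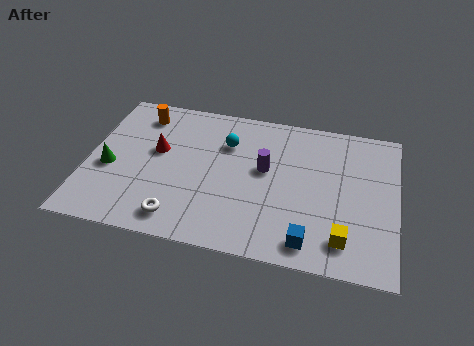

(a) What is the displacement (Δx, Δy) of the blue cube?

(1.0, -0.4)

The blue cube started near (7.9, 1.5) and ended near (8.9, 1.1).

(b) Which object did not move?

the red cone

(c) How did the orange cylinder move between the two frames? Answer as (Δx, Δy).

(-1.3, -0.1)

From the two frames, the orange cylinder sits at roughly (3.2, 6.6) before and (1.9, 6.5) after.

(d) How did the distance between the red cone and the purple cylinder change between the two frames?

+0.4

Before: roughly 3.9 units apart; after: 4.3. That's 0.4 units further apart.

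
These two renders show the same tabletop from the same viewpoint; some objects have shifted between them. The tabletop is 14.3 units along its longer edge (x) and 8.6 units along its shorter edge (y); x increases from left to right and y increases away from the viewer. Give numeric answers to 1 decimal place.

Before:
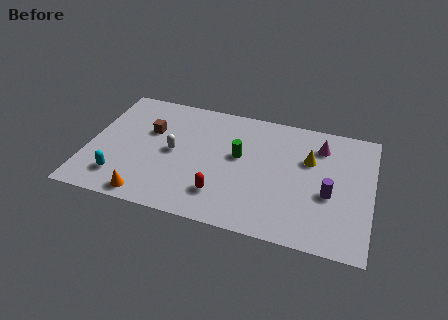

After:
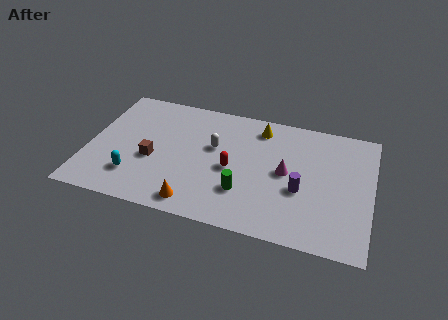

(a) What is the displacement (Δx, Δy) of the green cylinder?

(0.4, -2.4)

From the two frames, the green cylinder sits at roughly (7.6, 4.9) before and (8.0, 2.5) after.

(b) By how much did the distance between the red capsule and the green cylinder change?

-1.4

They were about 3.0 units apart before and 1.6 after — 1.4 units closer together.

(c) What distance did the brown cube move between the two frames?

2.0

The brown cube moved from about (3.0, 5.5) to (3.3, 3.5), a distance of √(0.3² + 2.0²) ≈ 2.0.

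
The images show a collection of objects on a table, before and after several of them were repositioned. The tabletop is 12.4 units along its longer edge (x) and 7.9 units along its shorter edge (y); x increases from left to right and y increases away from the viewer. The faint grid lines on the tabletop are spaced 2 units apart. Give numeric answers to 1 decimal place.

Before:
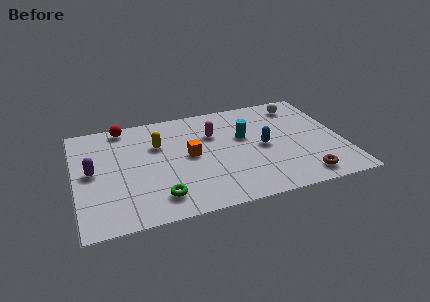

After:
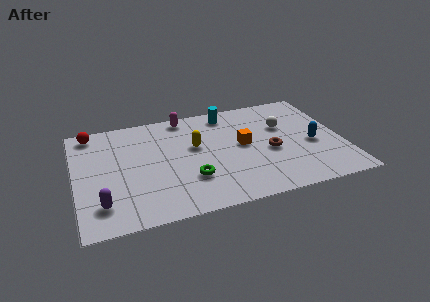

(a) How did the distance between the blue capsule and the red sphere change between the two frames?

+3.6

They were about 7.1 units apart before and 10.7 after — 3.6 units further apart.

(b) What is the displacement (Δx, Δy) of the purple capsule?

(0.3, -2.4)

The purple capsule was at about (0.8, 4.1) and moved to about (1.1, 1.7).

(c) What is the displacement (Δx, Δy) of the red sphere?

(-1.5, -0.1)

The red sphere started near (2.4, 7.1) and ended near (0.9, 7.0).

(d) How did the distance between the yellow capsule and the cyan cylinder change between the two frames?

-1.3

They were about 4.0 units apart before and 2.7 after — 1.3 units closer together.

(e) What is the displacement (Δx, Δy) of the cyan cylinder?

(-0.6, 2.0)

The cyan cylinder started near (7.9, 4.8) and ended near (7.3, 6.8).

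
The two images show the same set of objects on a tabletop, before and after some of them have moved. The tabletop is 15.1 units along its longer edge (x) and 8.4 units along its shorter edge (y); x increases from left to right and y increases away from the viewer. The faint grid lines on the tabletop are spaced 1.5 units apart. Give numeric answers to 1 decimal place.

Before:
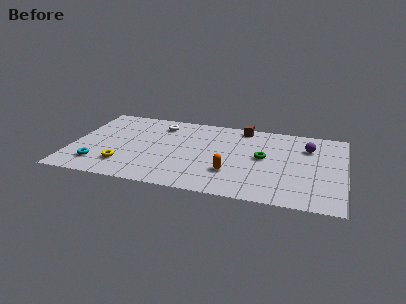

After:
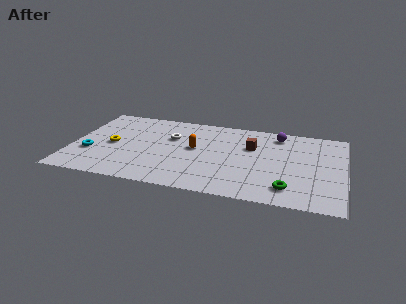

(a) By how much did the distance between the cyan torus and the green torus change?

+1.7

The distance was about 9.4 in the first image and 11.1 in the second, so they moved 1.7 units further apart.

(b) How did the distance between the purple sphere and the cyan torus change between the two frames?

-1.2

They were about 12.2 units apart before and 11.0 after — 1.2 units closer together.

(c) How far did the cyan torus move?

1.2

The cyan torus moved from about (1.6, 1.8) to (1.1, 2.9), a distance of √(0.5² + 1.1²) ≈ 1.2.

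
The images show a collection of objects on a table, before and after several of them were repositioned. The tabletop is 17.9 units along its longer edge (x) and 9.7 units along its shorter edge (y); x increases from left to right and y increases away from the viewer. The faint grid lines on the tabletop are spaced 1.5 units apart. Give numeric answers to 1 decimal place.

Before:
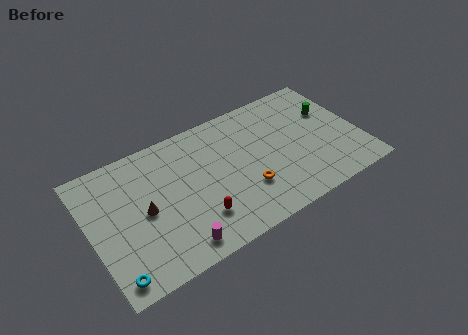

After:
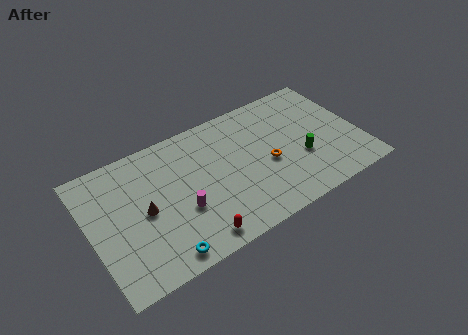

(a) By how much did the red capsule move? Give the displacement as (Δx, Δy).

(-0.4, -1.3)

The red capsule was at about (6.7, 2.5) and moved to about (6.3, 1.2).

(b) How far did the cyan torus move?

3.1

The cyan torus moved from about (1.0, 1.2) to (4.1, 1.1), a distance of √(3.1² + 0.1²) ≈ 3.1.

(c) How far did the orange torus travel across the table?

2.1

The orange torus moved from about (10.0, 3.0) to (11.7, 4.2), a distance of √(1.7² + 1.2²) ≈ 2.1.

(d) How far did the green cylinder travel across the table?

3.6

From (16.3, 6.3) to (13.9, 3.6), the green cylinder covered √(2.4² + 2.7²) ≈ 3.6 units.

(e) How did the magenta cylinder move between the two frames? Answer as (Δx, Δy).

(0.7, 2.3)

The magenta cylinder started near (5.1, 1.3) and ended near (5.8, 3.6).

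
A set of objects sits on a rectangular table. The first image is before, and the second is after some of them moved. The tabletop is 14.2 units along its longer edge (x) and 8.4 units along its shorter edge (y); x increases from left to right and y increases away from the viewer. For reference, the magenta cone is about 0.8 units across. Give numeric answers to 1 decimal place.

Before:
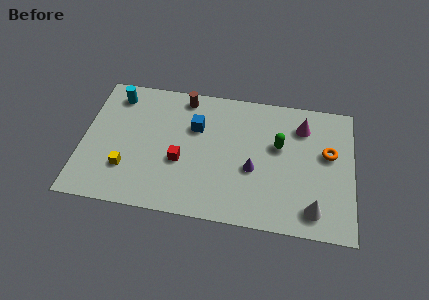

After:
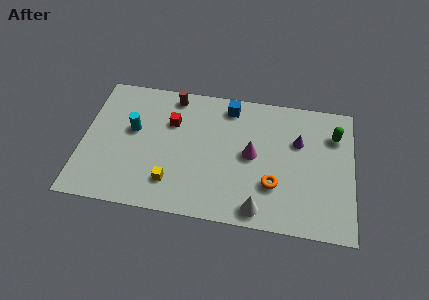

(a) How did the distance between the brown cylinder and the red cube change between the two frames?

-2.4

Before: roughly 4.1 units apart; after: 1.7. That's 2.4 units closer together.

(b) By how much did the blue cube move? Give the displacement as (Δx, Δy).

(1.7, 1.6)

From the two frames, the blue cube sits at roughly (5.9, 5.6) before and (7.6, 7.2) after.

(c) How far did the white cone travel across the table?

2.8

From (12.2, 1.4) to (9.4, 1.0), the white cone covered √(2.8² + 0.4²) ≈ 2.8 units.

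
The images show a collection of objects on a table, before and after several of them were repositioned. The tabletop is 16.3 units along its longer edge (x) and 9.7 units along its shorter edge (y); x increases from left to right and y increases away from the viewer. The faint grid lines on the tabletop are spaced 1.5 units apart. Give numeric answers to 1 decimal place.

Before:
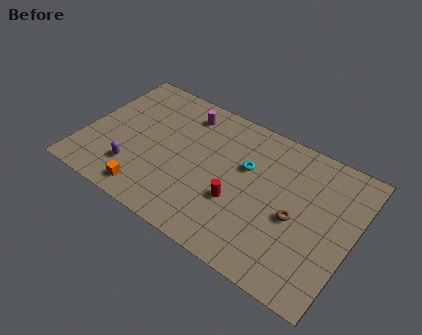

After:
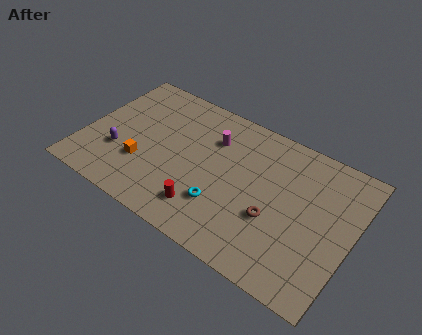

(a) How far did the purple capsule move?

1.4

The purple capsule was near (3.4, 2.4) before and (2.3, 3.2) after, so it travelled √(1.1² + 0.8²) ≈ 1.4 units.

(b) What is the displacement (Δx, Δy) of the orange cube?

(-0.7, 1.8)

The orange cube was at about (4.5, 1.3) and moved to about (3.8, 3.1).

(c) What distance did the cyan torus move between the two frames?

3.4

From (9.7, 6.1) to (8.8, 2.8), the cyan torus covered √(0.9² + 3.3²) ≈ 3.4 units.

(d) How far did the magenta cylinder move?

2.1

The magenta cylinder moved from about (5.6, 8.0) to (7.5, 7.0), a distance of √(1.9² + 1.0²) ≈ 2.1.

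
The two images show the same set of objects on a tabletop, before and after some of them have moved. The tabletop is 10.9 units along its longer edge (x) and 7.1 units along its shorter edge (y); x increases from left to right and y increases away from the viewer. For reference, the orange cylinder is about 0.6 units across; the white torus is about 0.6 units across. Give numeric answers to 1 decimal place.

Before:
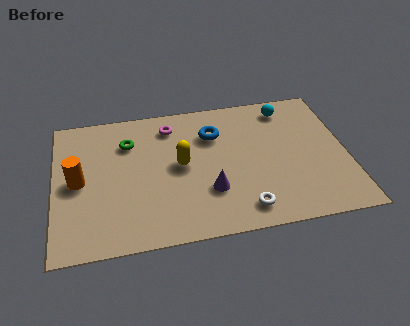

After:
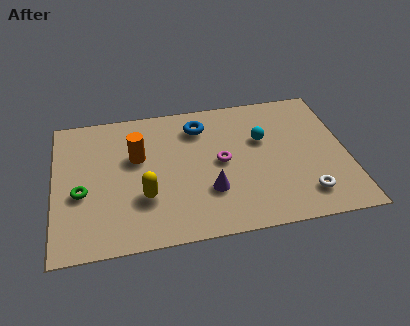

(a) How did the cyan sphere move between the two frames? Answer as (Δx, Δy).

(-1.0, -1.5)

The cyan sphere was at about (8.8, 6.0) and moved to about (7.8, 4.5).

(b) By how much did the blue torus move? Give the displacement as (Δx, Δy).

(-0.5, 0.5)

The blue torus was at about (6.0, 5.1) and moved to about (5.5, 5.6).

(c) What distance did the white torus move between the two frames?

2.3

From (6.9, 1.1) to (9.2, 1.4), the white torus covered √(2.3² + 0.3²) ≈ 2.3 units.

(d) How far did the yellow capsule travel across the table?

2.0

The yellow capsule moved from about (4.7, 3.7) to (3.3, 2.3), a distance of √(1.4² + 1.4²) ≈ 2.0.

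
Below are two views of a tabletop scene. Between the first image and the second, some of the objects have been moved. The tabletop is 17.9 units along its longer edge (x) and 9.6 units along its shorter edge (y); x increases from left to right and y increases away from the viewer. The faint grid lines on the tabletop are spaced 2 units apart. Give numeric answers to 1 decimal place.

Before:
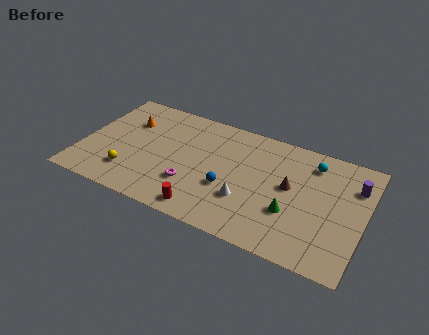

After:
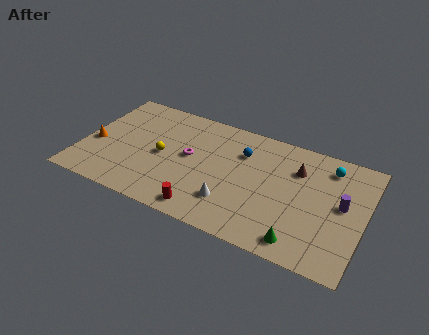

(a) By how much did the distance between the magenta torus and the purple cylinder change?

-1.0

The distance was about 10.7 in the first image and 9.7 in the second, so they moved 1.0 units closer together.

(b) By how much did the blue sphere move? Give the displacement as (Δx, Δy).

(0.5, 3.3)

From the two frames, the blue sphere sits at roughly (9.5, 3.6) before and (10.0, 6.9) after.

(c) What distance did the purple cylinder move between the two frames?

1.9

The purple cylinder moved from about (17.1, 7.0) to (16.5, 5.2), a distance of √(0.6² + 1.8²) ≈ 1.9.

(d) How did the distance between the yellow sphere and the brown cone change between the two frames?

-1.6

The distance was about 10.3 in the first image and 8.7 in the second, so they moved 1.6 units closer together.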